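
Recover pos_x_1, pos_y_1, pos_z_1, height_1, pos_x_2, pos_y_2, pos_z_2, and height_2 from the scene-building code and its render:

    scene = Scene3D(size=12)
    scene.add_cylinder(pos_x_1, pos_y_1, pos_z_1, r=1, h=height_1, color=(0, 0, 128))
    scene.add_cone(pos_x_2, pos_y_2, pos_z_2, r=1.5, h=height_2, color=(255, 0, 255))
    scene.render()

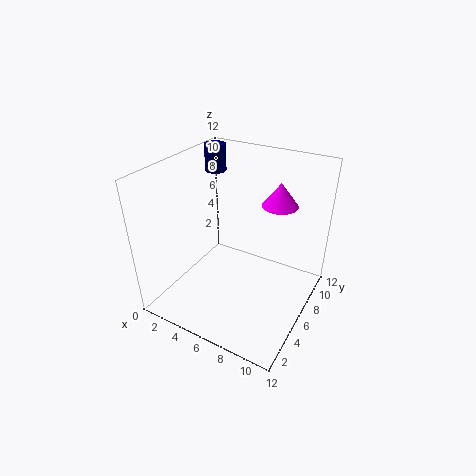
pos_x_1 = 1
pos_y_1 = 10.5
pos_z_1 = 9.5
height_1 = 2.5
pos_x_2 = 8.5
pos_y_2 = 8.5
pos_z_2 = 8.5
height_2 = 2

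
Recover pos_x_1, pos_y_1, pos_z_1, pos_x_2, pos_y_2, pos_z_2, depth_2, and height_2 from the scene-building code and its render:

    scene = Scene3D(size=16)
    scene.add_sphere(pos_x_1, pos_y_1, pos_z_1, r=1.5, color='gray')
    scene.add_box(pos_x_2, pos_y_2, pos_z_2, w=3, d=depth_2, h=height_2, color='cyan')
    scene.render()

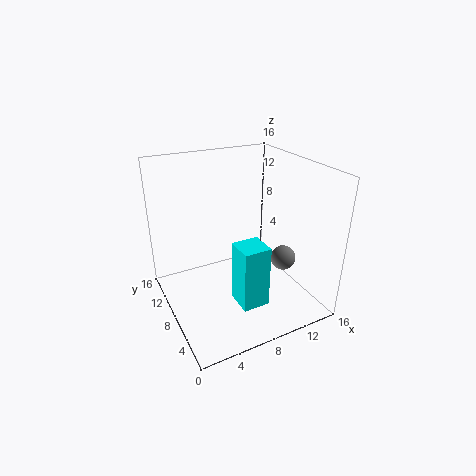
pos_x_1 = 14
pos_y_1 = 7.5
pos_z_1 = 4
pos_x_2 = 6.5
pos_y_2 = 3.5
pos_z_2 = 1.5
depth_2 = 3
height_2 = 7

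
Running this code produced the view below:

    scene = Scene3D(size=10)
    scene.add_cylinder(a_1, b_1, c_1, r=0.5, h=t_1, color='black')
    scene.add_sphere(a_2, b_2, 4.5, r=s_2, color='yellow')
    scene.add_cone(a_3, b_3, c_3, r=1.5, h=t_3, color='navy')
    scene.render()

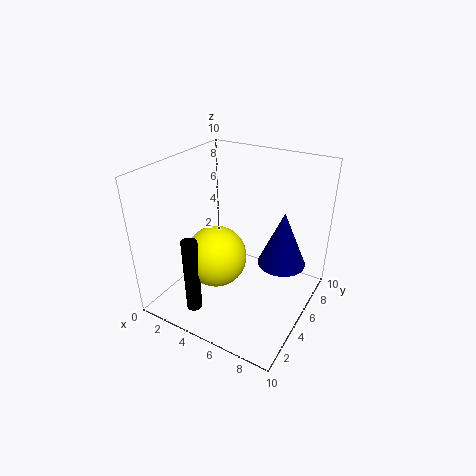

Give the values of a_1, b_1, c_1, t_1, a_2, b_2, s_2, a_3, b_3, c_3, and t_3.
a_1 = 4; b_1 = 1; c_1 = 1.5; t_1 = 5; a_2 = 4.5; b_2 = 3; s_2 = 2; a_3 = 8.5; b_3 = 4.5; c_3 = 4.5; t_3 = 3.5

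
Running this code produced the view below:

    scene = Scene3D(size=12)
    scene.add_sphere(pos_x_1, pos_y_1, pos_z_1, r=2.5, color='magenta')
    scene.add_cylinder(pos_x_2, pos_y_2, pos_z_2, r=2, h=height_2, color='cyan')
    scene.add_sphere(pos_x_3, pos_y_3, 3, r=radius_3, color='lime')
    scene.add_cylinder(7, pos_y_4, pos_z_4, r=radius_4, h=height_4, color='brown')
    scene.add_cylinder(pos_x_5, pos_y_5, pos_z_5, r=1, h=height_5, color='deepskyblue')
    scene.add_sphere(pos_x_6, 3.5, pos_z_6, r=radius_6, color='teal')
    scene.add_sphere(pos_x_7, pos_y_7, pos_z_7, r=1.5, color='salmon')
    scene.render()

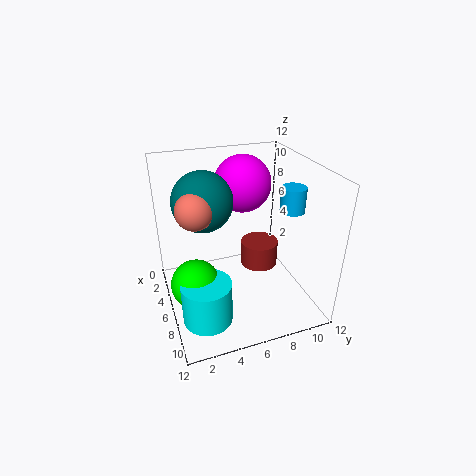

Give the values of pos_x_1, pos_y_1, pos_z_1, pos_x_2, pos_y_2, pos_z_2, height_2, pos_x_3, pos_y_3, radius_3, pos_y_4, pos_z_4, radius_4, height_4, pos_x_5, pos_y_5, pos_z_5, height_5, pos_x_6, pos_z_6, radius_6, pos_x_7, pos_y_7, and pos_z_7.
pos_x_1 = 3
pos_y_1 = 7.5
pos_z_1 = 9.5
pos_x_2 = 8.5
pos_y_2 = 2.5
pos_z_2 = 0.5
height_2 = 3.5
pos_x_3 = 7
pos_y_3 = 2
radius_3 = 2
pos_y_4 = 7.5
pos_z_4 = 4
radius_4 = 1.5
height_4 = 2
pos_x_5 = 7.5
pos_y_5 = 10
pos_z_5 = 8.5
height_5 = 2
pos_x_6 = 4.5
pos_z_6 = 9
radius_6 = 2.5
pos_x_7 = 6
pos_y_7 = 2.5
pos_z_7 = 9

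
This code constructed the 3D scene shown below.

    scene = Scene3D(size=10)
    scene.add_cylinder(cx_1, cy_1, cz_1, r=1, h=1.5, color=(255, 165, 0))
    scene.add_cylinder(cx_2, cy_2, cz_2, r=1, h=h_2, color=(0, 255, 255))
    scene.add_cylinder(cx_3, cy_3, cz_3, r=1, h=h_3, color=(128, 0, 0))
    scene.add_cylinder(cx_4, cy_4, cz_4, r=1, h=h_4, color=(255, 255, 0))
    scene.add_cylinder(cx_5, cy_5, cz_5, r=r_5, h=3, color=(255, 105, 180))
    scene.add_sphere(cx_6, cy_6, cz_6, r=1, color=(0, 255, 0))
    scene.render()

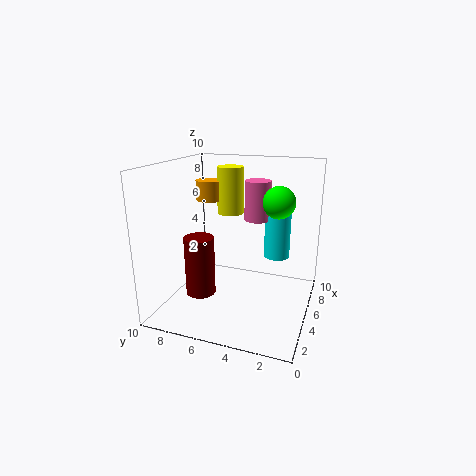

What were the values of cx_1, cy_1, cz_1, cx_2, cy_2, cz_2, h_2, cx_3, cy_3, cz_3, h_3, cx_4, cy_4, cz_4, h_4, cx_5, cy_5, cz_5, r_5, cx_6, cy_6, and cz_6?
cx_1 = 7
cy_1 = 8
cz_1 = 7
cx_2 = 8.5
cy_2 = 3
cz_2 = 2.5
h_2 = 4
cx_3 = 3
cy_3 = 7
cz_3 = 1.5
h_3 = 4
cx_4 = 7.5
cy_4 = 6.5
cz_4 = 6
h_4 = 3.5
cx_5 = 8
cy_5 = 4.5
cz_5 = 5.5
r_5 = 1
cx_6 = 4
cy_6 = 2
cz_6 = 8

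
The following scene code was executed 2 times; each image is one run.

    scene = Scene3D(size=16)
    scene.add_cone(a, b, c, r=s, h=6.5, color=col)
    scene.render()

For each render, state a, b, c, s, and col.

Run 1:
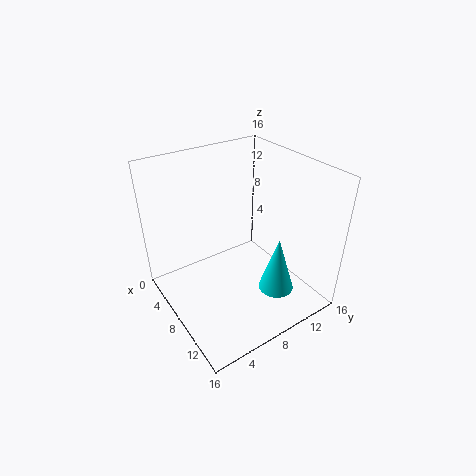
a = 11.5; b = 11; c = 2; s = 2; col = 'cyan'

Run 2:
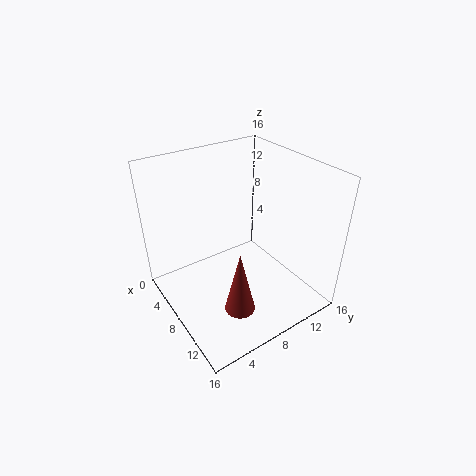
a = 13.5; b = 4.5; c = 4; s = 1.5; col = 'brown'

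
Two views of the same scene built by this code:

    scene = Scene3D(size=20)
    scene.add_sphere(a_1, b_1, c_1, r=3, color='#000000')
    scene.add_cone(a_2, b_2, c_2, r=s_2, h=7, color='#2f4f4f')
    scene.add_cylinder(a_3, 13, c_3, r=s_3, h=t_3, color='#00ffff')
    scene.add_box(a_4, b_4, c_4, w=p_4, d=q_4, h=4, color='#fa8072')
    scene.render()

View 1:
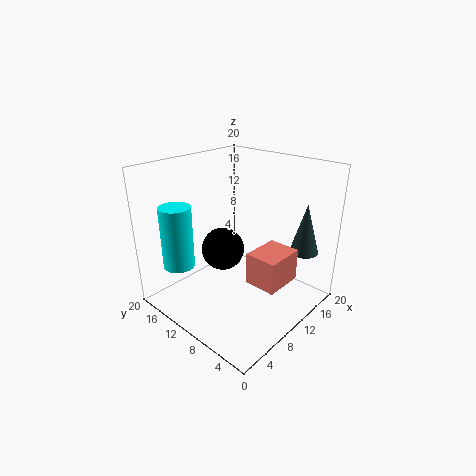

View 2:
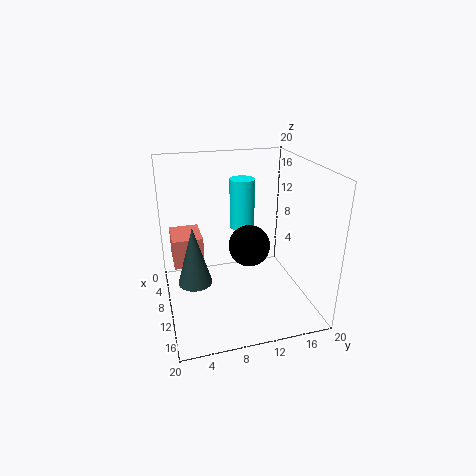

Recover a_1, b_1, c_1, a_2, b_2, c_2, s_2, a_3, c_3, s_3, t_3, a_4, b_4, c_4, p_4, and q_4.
a_1 = 9, b_1 = 12, c_1 = 8, a_2 = 16, b_2 = 3, c_2 = 8, s_2 = 2, a_3 = 2, c_3 = 8, s_3 = 2, t_3 = 8, a_4 = 6, b_4 = 1, c_4 = 7, p_4 = 5, q_4 = 4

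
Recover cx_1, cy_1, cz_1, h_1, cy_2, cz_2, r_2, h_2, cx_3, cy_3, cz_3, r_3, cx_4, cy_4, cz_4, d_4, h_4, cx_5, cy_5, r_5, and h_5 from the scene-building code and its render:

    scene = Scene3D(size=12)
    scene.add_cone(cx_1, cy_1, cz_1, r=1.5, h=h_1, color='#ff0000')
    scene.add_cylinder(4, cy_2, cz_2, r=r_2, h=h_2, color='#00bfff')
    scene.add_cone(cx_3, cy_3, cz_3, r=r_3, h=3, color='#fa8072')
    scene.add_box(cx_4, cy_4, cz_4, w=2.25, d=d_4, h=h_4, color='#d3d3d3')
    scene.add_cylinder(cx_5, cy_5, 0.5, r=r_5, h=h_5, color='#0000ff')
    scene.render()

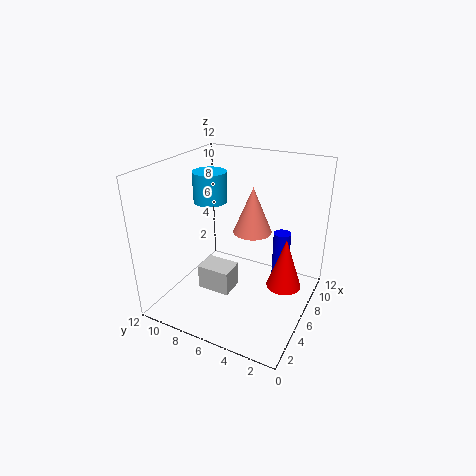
cx_1 = 7.5, cy_1 = 2.25, cz_1 = 1.5, h_1 = 4.5, cy_2 = 7.25, cz_2 = 9.75, r_2 = 1.25, h_2 = 2.25, cx_3 = 2.25, cy_3 = 3, cz_3 = 9, r_3 = 1.25, cx_4 = 5.25, cy_4 = 6.75, cz_4 = 0.25, d_4 = 3, h_4 = 2.25, cx_5 = 8.5, cy_5 = 3, r_5 = 0.75, h_5 = 5.5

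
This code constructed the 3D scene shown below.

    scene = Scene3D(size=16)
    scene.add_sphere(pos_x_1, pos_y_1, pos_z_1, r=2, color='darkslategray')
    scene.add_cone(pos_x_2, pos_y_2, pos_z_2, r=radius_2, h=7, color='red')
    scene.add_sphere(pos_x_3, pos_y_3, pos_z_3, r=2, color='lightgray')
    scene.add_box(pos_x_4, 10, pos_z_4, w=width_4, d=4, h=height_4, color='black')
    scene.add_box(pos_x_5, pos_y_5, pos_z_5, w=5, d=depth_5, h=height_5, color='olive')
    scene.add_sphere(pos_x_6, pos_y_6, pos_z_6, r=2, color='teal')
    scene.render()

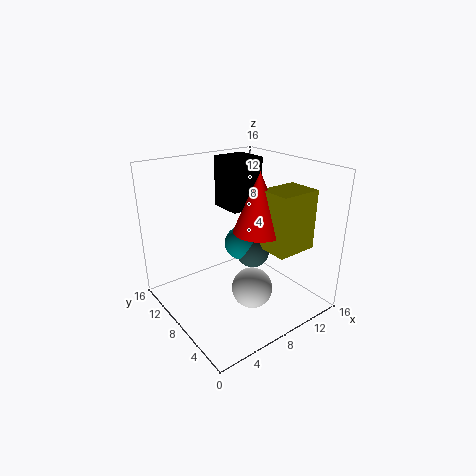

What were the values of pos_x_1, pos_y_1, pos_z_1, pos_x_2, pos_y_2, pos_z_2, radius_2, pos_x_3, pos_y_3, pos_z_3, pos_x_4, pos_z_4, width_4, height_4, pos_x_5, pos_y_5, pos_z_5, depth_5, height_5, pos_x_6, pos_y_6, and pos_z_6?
pos_x_1 = 11, pos_y_1 = 9, pos_z_1 = 5, pos_x_2 = 11, pos_y_2 = 8, pos_z_2 = 8, radius_2 = 3, pos_x_3 = 6, pos_y_3 = 3, pos_z_3 = 5, pos_x_4 = 9, pos_z_4 = 10, width_4 = 4, height_4 = 6, pos_x_5 = 11, pos_y_5 = 4, pos_z_5 = 6, depth_5 = 4, height_5 = 7, pos_x_6 = 10, pos_y_6 = 10, pos_z_6 = 6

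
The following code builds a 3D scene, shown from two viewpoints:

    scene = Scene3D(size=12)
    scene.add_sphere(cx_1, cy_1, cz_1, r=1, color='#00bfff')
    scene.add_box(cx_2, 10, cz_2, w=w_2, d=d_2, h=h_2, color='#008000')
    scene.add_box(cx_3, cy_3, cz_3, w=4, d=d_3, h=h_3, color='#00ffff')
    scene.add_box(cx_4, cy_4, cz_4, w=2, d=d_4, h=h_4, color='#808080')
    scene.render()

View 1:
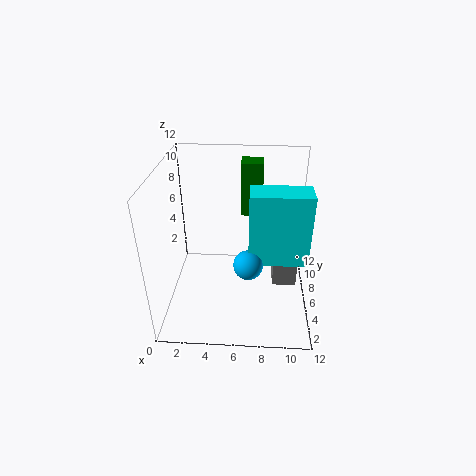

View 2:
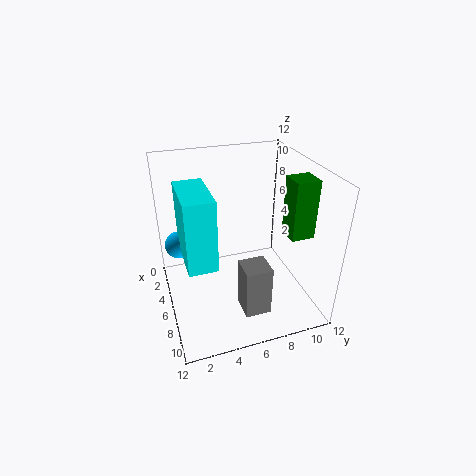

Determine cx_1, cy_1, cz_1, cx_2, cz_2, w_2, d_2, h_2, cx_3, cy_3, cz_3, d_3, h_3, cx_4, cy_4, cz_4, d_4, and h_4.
cx_1 = 7; cy_1 = 1; cz_1 = 7; cx_2 = 6; cz_2 = 6; w_2 = 2; d_2 = 2; h_2 = 5; cx_3 = 7; cy_3 = 1; cz_3 = 7; d_3 = 2; h_3 = 5; cx_4 = 9; cy_4 = 5; cz_4 = 2; d_4 = 2; h_4 = 4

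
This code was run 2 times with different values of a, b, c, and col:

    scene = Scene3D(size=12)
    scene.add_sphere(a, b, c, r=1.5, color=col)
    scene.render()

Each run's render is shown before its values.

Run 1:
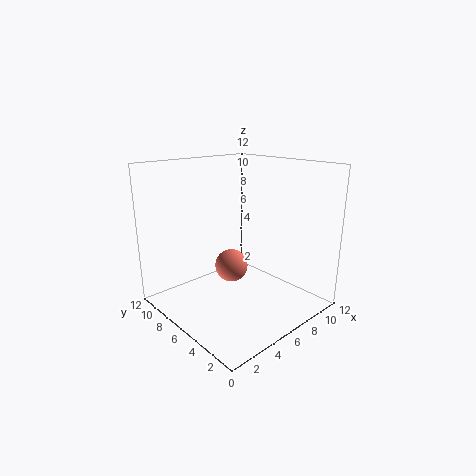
a = 7
b = 8
c = 2.5
col = 'salmon'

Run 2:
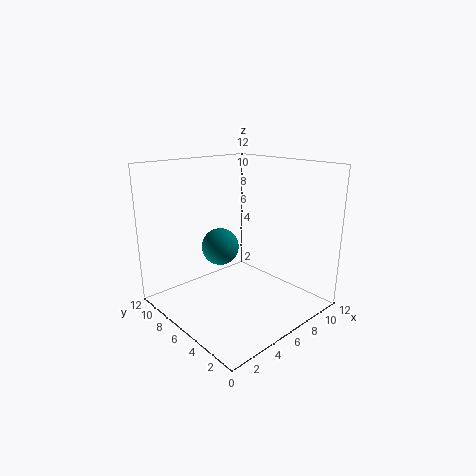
a = 4.5
b = 6.5
c = 5.5
col = 'teal'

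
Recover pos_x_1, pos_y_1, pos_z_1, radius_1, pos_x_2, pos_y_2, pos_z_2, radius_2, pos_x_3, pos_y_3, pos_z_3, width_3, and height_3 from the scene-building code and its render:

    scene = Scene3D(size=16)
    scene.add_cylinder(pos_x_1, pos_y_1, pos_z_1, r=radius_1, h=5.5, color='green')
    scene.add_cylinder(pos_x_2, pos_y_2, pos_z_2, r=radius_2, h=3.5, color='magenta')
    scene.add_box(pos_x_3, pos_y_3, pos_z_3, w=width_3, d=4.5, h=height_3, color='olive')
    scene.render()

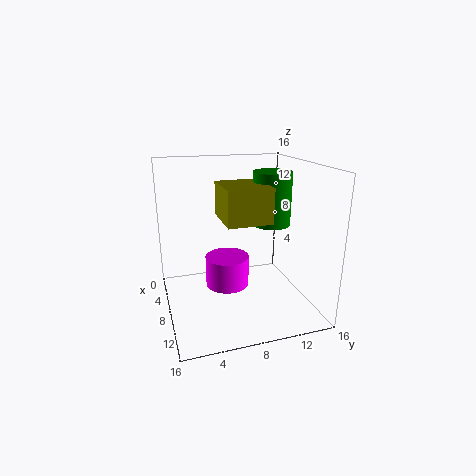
pos_x_1 = 10; pos_y_1 = 11; pos_z_1 = 10; radius_1 = 2; pos_x_2 = 7; pos_y_2 = 7; pos_z_2 = 2; radius_2 = 2.5; pos_x_3 = 8; pos_y_3 = 5.5; pos_z_3 = 11; width_3 = 5; height_3 = 3.5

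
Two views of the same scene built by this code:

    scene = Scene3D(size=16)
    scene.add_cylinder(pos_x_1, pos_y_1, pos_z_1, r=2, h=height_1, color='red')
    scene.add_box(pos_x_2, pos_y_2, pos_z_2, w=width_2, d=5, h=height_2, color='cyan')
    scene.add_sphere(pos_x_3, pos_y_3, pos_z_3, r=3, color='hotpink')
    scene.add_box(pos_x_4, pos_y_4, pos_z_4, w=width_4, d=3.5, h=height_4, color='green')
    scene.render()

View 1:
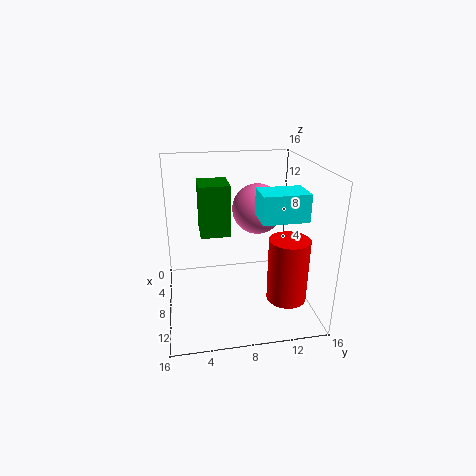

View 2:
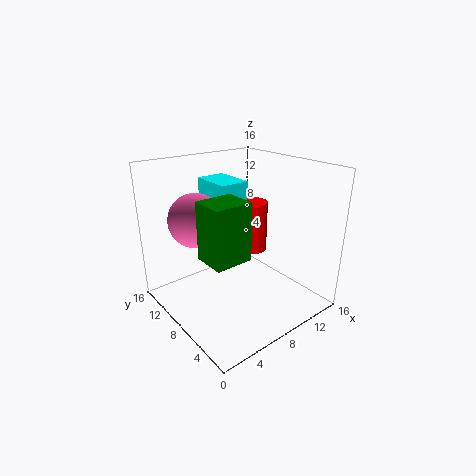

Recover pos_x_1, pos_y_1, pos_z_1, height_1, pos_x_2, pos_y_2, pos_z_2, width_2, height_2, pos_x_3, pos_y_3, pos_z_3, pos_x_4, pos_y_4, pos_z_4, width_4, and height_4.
pos_x_1 = 13.5; pos_y_1 = 12; pos_z_1 = 3.5; height_1 = 6.5; pos_x_2 = 7.5; pos_y_2 = 10; pos_z_2 = 10.5; width_2 = 3.5; height_2 = 3; pos_x_3 = 4.5; pos_y_3 = 11; pos_z_3 = 10; pos_x_4 = 2.5; pos_y_4 = 4; pos_z_4 = 7.5; width_4 = 4; height_4 = 6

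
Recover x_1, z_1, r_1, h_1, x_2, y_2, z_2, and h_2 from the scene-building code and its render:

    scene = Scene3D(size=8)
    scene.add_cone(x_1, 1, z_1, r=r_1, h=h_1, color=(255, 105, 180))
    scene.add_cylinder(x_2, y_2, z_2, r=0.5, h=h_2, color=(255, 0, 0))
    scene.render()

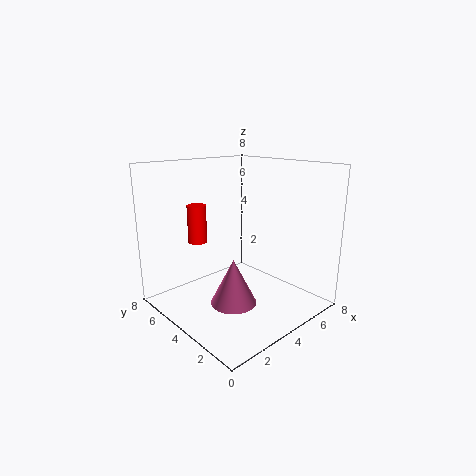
x_1 = 1
z_1 = 2.5
r_1 = 1
h_1 = 2
x_2 = 2
y_2 = 5
z_2 = 4
h_2 = 2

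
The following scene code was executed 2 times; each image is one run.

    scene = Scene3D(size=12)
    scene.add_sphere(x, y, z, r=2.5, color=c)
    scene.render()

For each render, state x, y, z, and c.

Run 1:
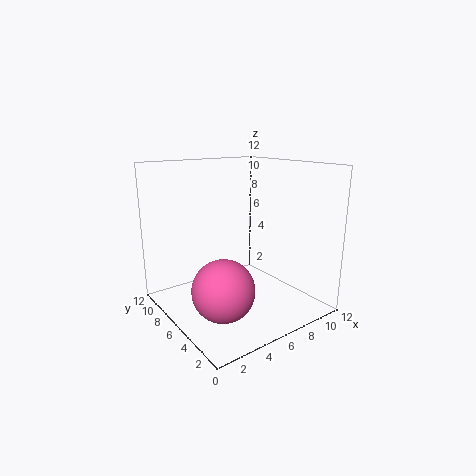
x = 3.5, y = 4.5, z = 2.5, c = 'hotpink'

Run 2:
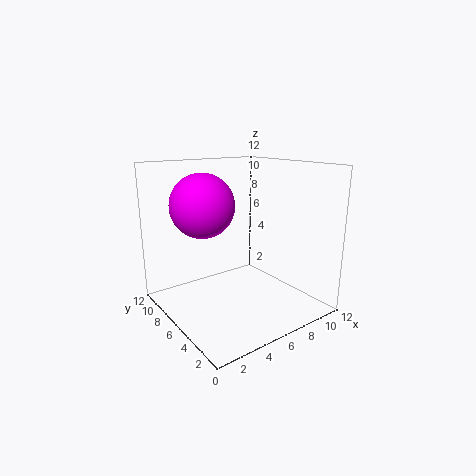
x = 3, y = 6.5, z = 9, c = 'magenta'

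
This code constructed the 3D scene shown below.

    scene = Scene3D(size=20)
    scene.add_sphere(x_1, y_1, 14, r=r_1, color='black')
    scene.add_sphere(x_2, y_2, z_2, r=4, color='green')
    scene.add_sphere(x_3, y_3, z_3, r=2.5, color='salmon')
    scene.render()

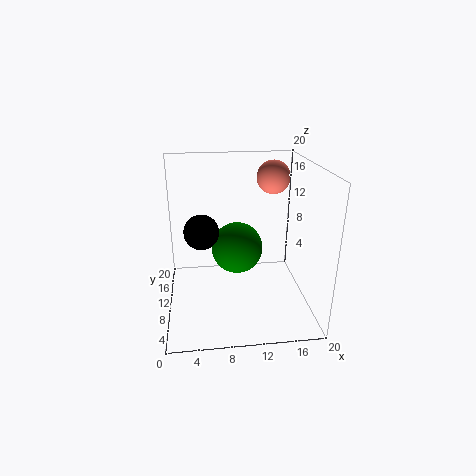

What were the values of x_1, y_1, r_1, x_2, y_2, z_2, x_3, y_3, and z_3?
x_1 = 5; y_1 = 3.5; r_1 = 2; x_2 = 10.5; y_2 = 15; z_2 = 6; x_3 = 16; y_3 = 15.5; z_3 = 17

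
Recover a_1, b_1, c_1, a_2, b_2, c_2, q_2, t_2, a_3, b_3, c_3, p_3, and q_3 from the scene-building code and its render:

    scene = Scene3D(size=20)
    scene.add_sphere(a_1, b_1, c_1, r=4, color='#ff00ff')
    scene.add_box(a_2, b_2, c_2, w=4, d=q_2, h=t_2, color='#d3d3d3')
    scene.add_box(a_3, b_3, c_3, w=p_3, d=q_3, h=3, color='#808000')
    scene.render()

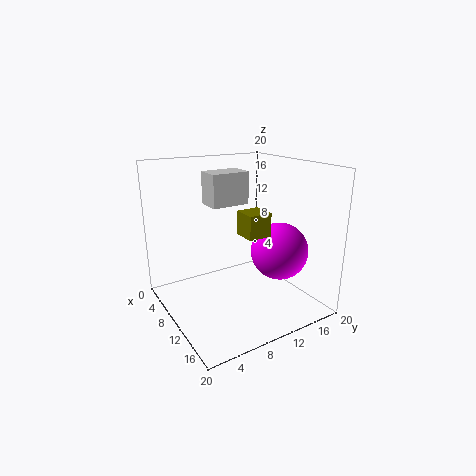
a_1 = 13, b_1 = 15, c_1 = 8, a_2 = 1, b_2 = 9, c_2 = 13, q_2 = 6, t_2 = 5, a_3 = 13, b_3 = 8, c_3 = 12, p_3 = 3, q_3 = 3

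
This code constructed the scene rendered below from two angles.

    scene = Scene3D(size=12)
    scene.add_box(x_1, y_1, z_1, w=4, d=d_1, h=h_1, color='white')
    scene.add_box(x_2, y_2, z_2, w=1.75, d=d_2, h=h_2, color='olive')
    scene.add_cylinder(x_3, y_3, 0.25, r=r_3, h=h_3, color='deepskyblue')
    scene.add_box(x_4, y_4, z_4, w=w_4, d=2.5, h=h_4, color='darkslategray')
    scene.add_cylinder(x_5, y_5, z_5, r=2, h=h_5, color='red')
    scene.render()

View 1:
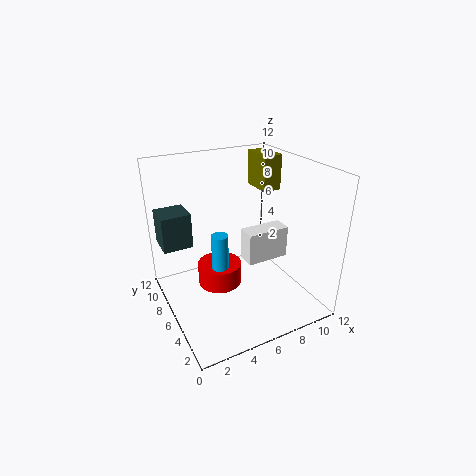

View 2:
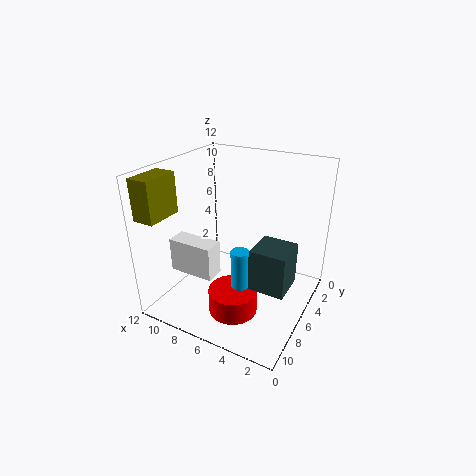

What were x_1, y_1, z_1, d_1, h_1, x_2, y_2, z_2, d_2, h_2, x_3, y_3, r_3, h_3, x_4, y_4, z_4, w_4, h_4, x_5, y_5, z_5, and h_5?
x_1 = 7.5; y_1 = 6.5; z_1 = 2.5; d_1 = 1.75; h_1 = 3; x_2 = 10; y_2 = 8.5; z_2 = 8.5; d_2 = 3; h_2 = 3.25; x_3 = 5; y_3 = 7.5; r_3 = 0.75; h_3 = 5.5; x_4 = 0.25; y_4 = 8; z_4 = 5; w_4 = 2.5; h_4 = 3; x_5 = 5.25; y_5 = 8.25; z_5 = 0.5; h_5 = 2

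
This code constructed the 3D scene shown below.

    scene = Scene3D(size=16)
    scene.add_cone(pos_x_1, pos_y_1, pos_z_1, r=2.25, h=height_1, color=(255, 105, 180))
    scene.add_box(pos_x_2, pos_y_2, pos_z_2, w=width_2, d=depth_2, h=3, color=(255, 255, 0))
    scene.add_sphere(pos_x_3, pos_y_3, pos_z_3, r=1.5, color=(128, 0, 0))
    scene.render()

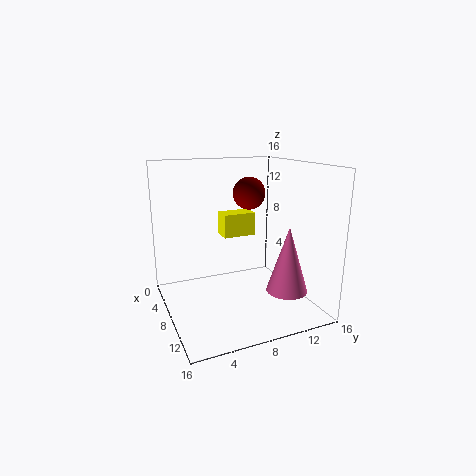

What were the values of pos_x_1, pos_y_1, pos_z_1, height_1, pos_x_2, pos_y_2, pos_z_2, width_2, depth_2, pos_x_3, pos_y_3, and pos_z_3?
pos_x_1 = 11.75
pos_y_1 = 12.25
pos_z_1 = 2.5
height_1 = 7.25
pos_x_2 = 0.25
pos_y_2 = 8.5
pos_z_2 = 6.25
width_2 = 2.5
depth_2 = 4.25
pos_x_3 = 12.25
pos_y_3 = 7.25
pos_z_3 = 13.75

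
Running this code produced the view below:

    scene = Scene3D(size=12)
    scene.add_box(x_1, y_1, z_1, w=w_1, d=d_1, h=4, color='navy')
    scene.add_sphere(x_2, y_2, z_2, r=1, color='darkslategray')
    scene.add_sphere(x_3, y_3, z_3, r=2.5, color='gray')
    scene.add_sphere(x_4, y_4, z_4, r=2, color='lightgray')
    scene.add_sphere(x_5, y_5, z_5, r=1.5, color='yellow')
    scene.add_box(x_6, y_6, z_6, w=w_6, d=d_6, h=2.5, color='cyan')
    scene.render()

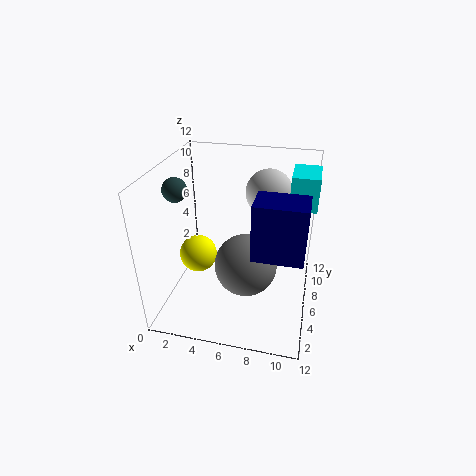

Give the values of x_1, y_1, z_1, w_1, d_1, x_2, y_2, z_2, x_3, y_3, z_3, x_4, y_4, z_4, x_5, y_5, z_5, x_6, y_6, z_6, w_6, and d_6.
x_1 = 8; y_1 = 1; z_1 = 7.5; w_1 = 3.5; d_1 = 2.5; x_2 = 1; y_2 = 5.5; z_2 = 10; x_3 = 7; y_3 = 4.5; z_3 = 4.5; x_4 = 8; y_4 = 9; z_4 = 9; x_5 = 3; y_5 = 4.5; z_5 = 5; x_6 = 10; y_6 = 5; z_6 = 9.5; w_6 = 2; d_6 = 3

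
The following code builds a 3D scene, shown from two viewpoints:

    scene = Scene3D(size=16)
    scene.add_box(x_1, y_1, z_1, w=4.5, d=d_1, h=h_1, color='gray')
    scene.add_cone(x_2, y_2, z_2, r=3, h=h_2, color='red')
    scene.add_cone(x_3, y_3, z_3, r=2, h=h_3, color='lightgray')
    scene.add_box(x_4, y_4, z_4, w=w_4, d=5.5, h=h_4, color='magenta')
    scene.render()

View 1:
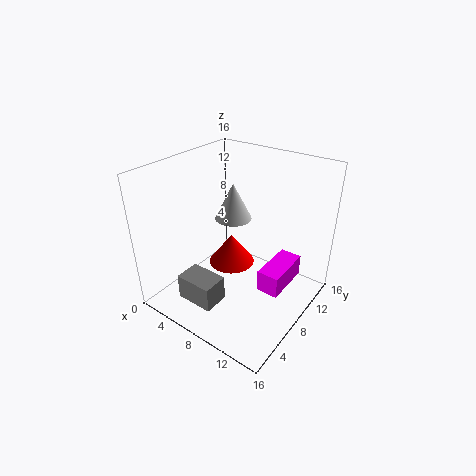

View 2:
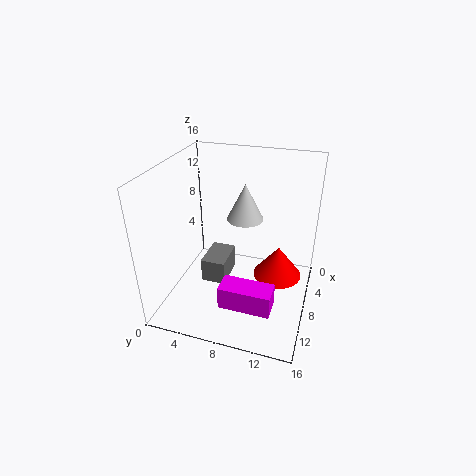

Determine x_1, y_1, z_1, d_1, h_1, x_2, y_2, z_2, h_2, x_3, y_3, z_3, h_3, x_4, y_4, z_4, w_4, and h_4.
x_1 = 3
y_1 = 3
z_1 = 0.5
d_1 = 3
h_1 = 3
x_2 = 4
y_2 = 12
z_2 = 1
h_2 = 4
x_3 = 7
y_3 = 8.5
z_3 = 10
h_3 = 4
x_4 = 11
y_4 = 7.5
z_4 = 2.5
w_4 = 2.5
h_4 = 2.5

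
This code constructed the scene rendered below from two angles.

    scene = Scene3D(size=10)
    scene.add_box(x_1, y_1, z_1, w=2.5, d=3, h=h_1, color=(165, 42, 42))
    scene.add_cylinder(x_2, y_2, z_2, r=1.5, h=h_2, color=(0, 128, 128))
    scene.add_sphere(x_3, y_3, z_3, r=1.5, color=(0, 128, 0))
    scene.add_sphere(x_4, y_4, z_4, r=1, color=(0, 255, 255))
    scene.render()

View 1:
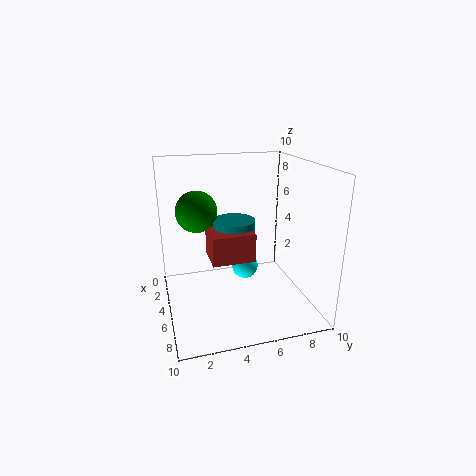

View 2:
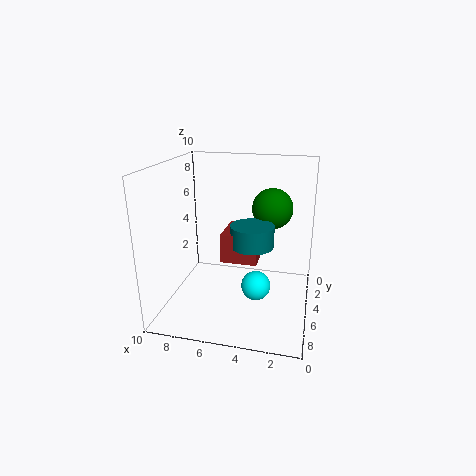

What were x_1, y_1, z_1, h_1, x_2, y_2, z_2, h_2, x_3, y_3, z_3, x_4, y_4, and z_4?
x_1 = 3.5; y_1 = 3; z_1 = 3.5; h_1 = 2; x_2 = 4; y_2 = 5; z_2 = 4.5; h_2 = 1.5; x_3 = 3; y_3 = 2.5; z_3 = 6.5; x_4 = 3.5; y_4 = 6; z_4 = 2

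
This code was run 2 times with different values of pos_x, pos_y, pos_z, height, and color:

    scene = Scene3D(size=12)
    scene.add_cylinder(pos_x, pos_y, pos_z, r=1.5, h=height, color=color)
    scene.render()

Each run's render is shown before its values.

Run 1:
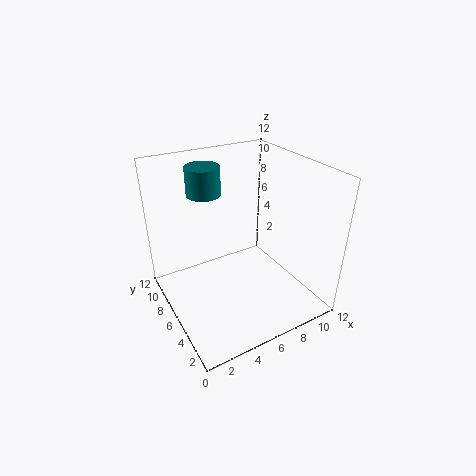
pos_x = 4.75
pos_y = 9.75
pos_z = 8.75
height = 2.5
color = 'teal'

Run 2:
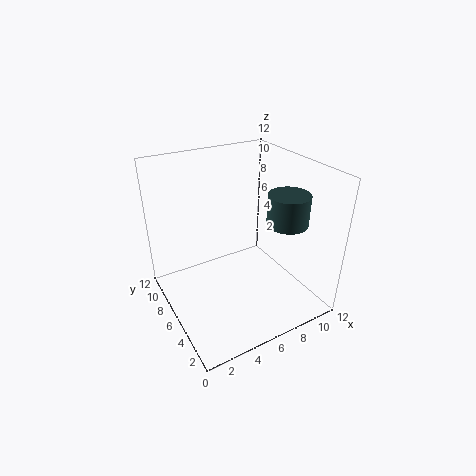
pos_x = 7.75
pos_y = 2
pos_z = 8.75
height = 2.25
color = 'darkslategray'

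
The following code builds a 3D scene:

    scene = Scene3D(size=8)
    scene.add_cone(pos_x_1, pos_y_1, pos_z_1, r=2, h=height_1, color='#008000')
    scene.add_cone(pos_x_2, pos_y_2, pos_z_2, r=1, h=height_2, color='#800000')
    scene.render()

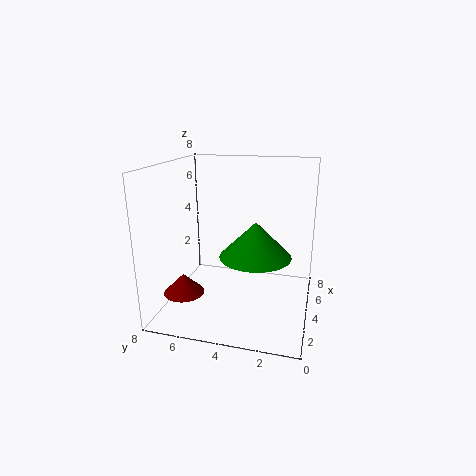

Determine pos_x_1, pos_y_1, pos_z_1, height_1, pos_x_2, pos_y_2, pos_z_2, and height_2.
pos_x_1 = 4
pos_y_1 = 3
pos_z_1 = 3
height_1 = 2
pos_x_2 = 1
pos_y_2 = 6
pos_z_2 = 2
height_2 = 1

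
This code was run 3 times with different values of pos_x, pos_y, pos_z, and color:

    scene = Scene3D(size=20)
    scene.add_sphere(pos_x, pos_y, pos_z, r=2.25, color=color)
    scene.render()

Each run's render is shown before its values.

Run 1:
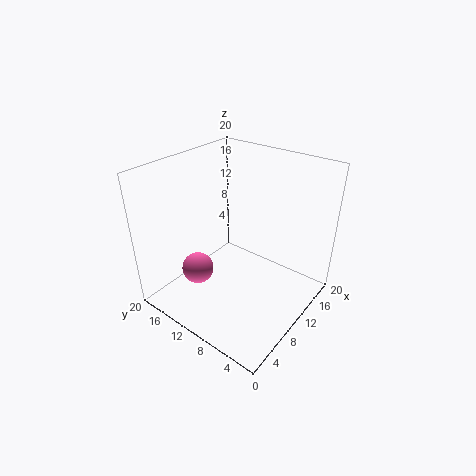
pos_x = 6.25; pos_y = 14.5; pos_z = 5; color = 'hotpink'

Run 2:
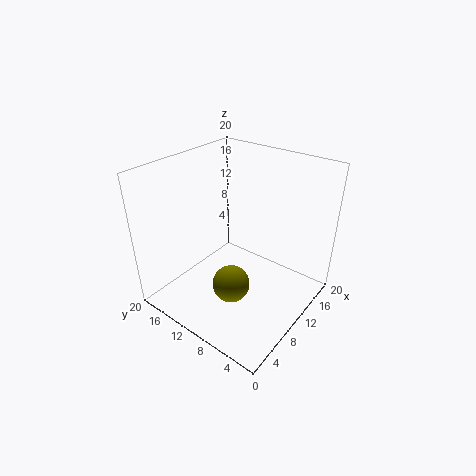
pos_x = 3.75; pos_y = 6.25; pos_z = 8; color = 'olive'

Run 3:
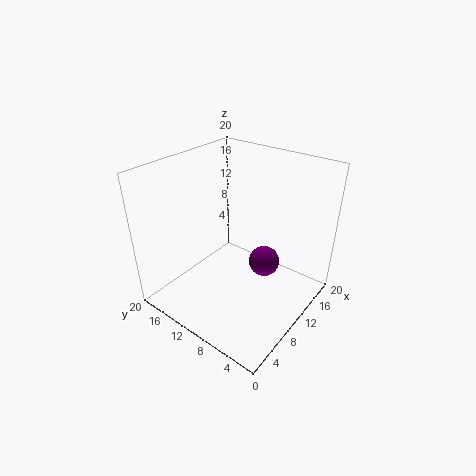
pos_x = 13.5; pos_y = 7.75; pos_z = 5; color = 'purple'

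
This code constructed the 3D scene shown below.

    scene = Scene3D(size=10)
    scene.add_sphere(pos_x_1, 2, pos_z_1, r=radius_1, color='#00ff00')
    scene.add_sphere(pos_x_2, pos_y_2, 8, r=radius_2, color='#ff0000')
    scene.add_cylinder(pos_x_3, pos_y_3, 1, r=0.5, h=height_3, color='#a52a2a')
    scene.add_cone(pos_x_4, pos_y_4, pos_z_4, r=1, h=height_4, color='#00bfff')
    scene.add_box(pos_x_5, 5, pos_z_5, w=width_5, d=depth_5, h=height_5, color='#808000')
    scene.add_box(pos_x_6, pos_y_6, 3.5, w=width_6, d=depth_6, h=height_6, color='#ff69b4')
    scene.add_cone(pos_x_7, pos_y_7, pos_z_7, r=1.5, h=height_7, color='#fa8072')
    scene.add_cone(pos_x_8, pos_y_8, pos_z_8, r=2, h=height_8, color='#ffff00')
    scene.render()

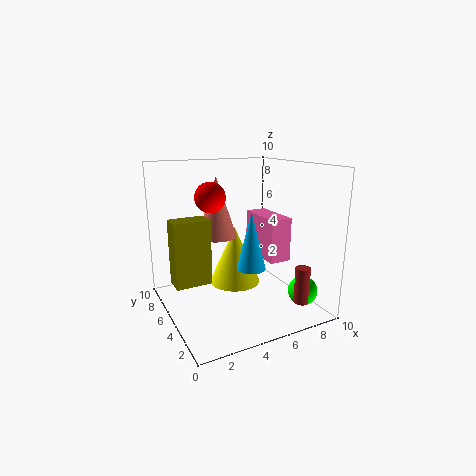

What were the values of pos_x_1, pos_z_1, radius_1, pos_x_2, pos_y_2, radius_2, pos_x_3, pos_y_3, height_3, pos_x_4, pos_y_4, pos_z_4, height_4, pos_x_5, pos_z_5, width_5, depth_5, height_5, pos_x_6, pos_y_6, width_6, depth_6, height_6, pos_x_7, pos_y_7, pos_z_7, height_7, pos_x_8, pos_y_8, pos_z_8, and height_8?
pos_x_1 = 8.5, pos_z_1 = 1.5, radius_1 = 1, pos_x_2 = 3, pos_y_2 = 5, radius_2 = 1, pos_x_3 = 8, pos_y_3 = 1.5, height_3 = 2.5, pos_x_4 = 5.5, pos_y_4 = 4, pos_z_4 = 3, height_4 = 4, pos_x_5 = 0.5, pos_z_5 = 2, width_5 = 2.5, depth_5 = 1.5, height_5 = 4.5, pos_x_6 = 6.5, pos_y_6 = 3, width_6 = 1.5, depth_6 = 3.5, height_6 = 3, pos_x_7 = 4.5, pos_y_7 = 7.5, pos_z_7 = 4.5, height_7 = 4.5, pos_x_8 = 6, pos_y_8 = 7.5, pos_z_8 = 0.5, height_8 = 4.5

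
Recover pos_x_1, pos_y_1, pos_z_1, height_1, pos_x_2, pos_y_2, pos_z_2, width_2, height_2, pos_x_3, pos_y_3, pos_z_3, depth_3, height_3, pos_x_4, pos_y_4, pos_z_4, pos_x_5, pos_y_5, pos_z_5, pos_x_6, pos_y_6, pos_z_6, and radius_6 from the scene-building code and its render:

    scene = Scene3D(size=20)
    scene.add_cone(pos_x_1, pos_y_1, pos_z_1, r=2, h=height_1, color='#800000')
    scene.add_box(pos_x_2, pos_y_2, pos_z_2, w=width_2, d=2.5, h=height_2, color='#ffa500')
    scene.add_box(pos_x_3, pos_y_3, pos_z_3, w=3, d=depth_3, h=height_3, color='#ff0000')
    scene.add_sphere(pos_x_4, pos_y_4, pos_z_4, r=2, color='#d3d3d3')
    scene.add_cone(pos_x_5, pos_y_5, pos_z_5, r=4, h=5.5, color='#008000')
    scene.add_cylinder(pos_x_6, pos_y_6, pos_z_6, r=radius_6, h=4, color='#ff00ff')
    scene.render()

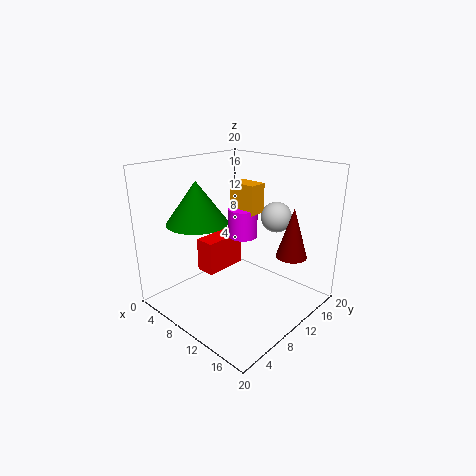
pos_x_1 = 17.5, pos_y_1 = 12, pos_z_1 = 9, height_1 = 6.5, pos_x_2 = 8, pos_y_2 = 10.5, pos_z_2 = 13.5, width_2 = 4, height_2 = 4, pos_x_3 = 3.5, pos_y_3 = 8, pos_z_3 = 3.5, depth_3 = 6.5, height_3 = 5, pos_x_4 = 14.5, pos_y_4 = 12.5, pos_z_4 = 13.5, pos_x_5 = 7.5, pos_y_5 = 5, pos_z_5 = 13, pos_x_6 = 10, pos_y_6 = 11, pos_z_6 = 10, radius_6 = 2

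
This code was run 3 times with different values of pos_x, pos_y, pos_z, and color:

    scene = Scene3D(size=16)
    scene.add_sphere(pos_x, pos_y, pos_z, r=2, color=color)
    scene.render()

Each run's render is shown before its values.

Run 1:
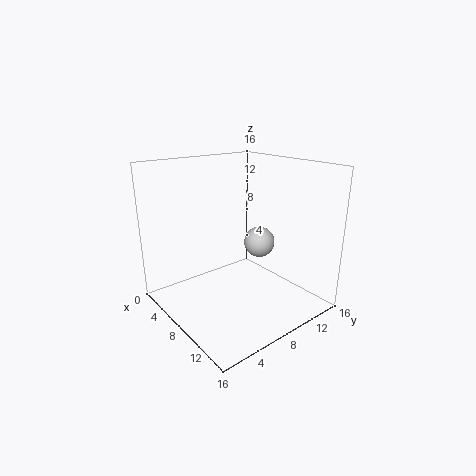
pos_x = 5; pos_y = 14; pos_z = 5; color = 'lightgray'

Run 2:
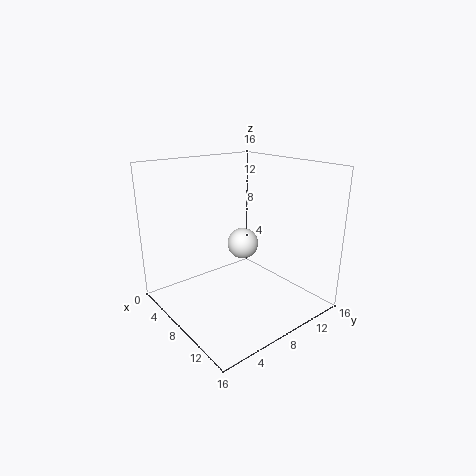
pos_x = 4; pos_y = 12; pos_z = 5; color = 'white'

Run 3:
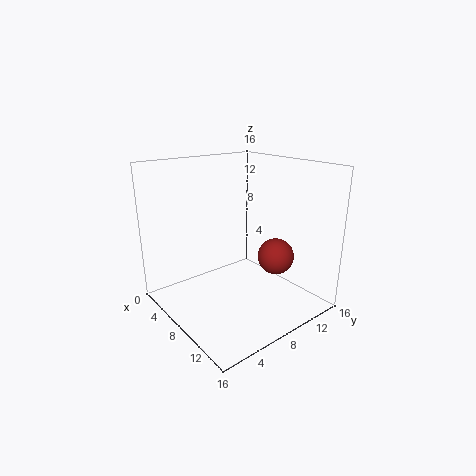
pos_x = 11; pos_y = 11; pos_z = 6; color = 'brown'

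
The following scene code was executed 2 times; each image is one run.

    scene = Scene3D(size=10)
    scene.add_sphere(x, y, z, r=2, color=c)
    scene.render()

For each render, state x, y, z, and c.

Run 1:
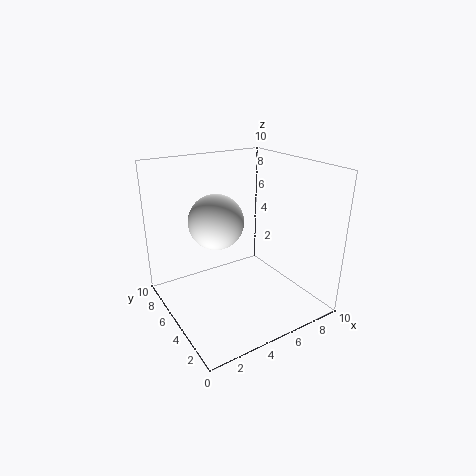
x = 4.25
y = 6.75
z = 5.75
c = 'white'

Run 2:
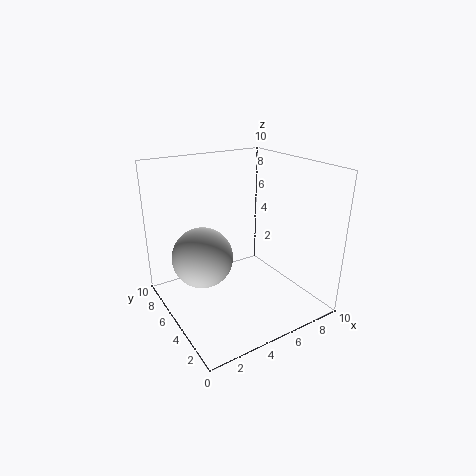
x = 2.25
y = 5
z = 4.25
c = 'lightgray'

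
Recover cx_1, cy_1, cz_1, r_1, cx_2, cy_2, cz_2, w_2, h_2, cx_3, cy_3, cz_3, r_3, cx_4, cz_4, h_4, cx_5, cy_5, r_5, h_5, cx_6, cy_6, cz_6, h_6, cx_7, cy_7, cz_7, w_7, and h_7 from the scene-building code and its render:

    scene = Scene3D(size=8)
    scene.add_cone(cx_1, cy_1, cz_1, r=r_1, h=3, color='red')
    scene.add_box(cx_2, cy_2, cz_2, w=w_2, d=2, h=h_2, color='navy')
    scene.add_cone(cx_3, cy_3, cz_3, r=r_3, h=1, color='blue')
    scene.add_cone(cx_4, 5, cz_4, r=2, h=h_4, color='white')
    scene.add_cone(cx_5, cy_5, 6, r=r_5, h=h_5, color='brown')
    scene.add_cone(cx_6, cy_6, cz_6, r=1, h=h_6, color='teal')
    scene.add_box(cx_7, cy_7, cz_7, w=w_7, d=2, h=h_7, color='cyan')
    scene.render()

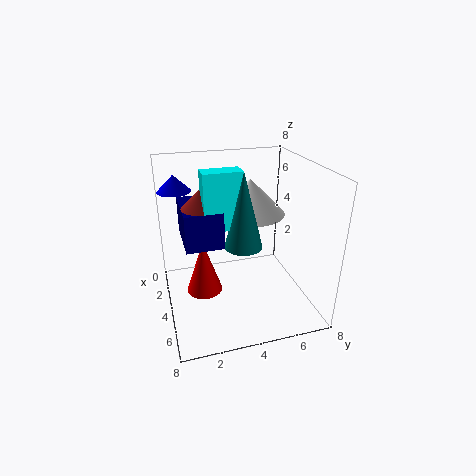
cx_1 = 4
cy_1 = 2
cz_1 = 1
r_1 = 1
cx_2 = 2
cy_2 = 1
cz_2 = 4
w_2 = 3
h_2 = 2
cx_3 = 1
cy_3 = 1
cz_3 = 6
r_3 = 1
cx_4 = 3
cz_4 = 5
h_4 = 2
cx_5 = 4
cy_5 = 2
r_5 = 1
h_5 = 1
cx_6 = 5
cy_6 = 4
cz_6 = 4
h_6 = 4
cx_7 = 4
cy_7 = 2
cz_7 = 5
w_7 = 1
h_7 = 3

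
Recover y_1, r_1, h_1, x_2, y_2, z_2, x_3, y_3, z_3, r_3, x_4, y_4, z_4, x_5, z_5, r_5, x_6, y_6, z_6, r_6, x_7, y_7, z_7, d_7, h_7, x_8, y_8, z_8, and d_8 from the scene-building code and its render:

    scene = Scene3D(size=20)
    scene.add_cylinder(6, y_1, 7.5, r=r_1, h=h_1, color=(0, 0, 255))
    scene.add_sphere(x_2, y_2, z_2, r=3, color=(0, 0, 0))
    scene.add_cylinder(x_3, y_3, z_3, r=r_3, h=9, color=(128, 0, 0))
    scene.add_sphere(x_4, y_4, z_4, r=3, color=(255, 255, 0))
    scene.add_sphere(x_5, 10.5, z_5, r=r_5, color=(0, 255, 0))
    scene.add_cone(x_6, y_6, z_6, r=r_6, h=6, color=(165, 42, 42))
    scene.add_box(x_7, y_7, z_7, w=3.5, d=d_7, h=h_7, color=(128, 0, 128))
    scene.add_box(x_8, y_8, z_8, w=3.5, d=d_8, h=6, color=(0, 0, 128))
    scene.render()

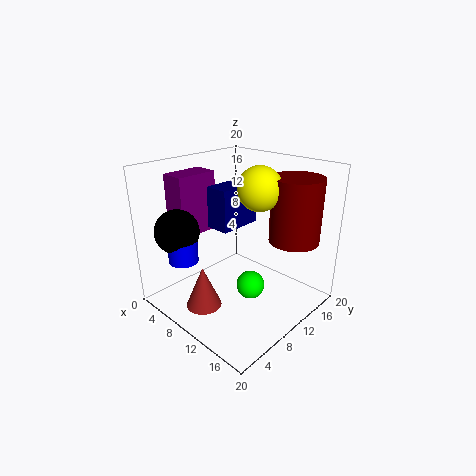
y_1 = 3.5
r_1 = 2
h_1 = 3
x_2 = 5
y_2 = 3.5
z_2 = 11.5
x_3 = 15.5
y_3 = 15.5
z_3 = 9.5
r_3 = 3.5
x_4 = 12
y_4 = 12
z_4 = 17
x_5 = 12
z_5 = 3
r_5 = 2
x_6 = 8
y_6 = 5
z_6 = 0.5
r_6 = 2.5
x_7 = 1.5
y_7 = 4.5
z_7 = 10
d_7 = 6
h_7 = 8.5
x_8 = 5
y_8 = 9
z_8 = 10.5
d_8 = 6.5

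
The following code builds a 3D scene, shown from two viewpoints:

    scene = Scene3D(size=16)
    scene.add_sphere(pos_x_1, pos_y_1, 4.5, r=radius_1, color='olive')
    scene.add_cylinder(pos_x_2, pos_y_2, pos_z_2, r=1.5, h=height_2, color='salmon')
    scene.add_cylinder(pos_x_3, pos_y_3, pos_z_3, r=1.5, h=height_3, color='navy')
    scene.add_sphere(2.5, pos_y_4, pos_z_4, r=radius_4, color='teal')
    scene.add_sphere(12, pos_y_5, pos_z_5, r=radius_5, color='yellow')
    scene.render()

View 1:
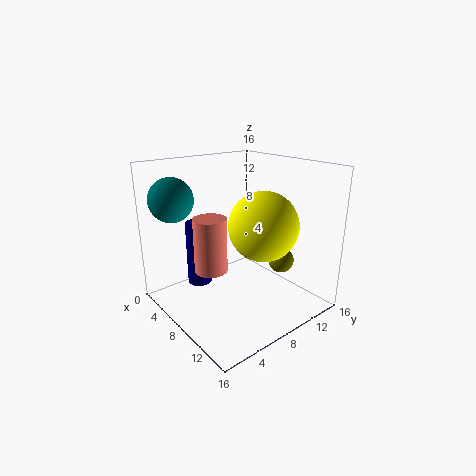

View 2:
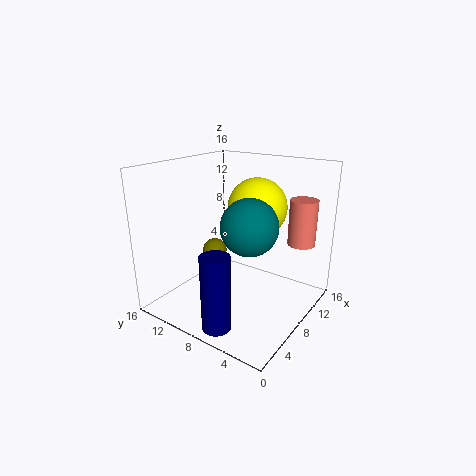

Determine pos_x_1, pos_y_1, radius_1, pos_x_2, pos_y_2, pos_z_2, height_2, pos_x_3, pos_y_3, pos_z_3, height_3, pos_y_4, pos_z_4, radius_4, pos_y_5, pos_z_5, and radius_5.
pos_x_1 = 10, pos_y_1 = 13, radius_1 = 1.5, pos_x_2 = 11.5, pos_y_2 = 2, pos_z_2 = 7.5, height_2 = 5, pos_x_3 = 2, pos_y_3 = 6.5, pos_z_3 = 0.5, height_3 = 8, pos_y_4 = 3, pos_z_4 = 12, radius_4 = 2.5, pos_y_5 = 8, pos_z_5 = 10.5, radius_5 = 3.5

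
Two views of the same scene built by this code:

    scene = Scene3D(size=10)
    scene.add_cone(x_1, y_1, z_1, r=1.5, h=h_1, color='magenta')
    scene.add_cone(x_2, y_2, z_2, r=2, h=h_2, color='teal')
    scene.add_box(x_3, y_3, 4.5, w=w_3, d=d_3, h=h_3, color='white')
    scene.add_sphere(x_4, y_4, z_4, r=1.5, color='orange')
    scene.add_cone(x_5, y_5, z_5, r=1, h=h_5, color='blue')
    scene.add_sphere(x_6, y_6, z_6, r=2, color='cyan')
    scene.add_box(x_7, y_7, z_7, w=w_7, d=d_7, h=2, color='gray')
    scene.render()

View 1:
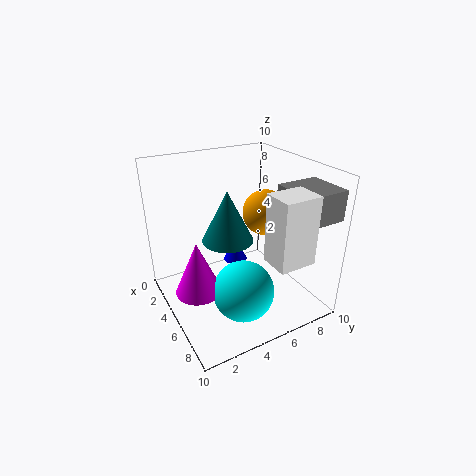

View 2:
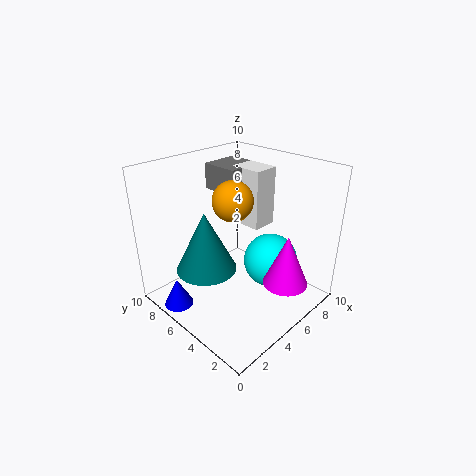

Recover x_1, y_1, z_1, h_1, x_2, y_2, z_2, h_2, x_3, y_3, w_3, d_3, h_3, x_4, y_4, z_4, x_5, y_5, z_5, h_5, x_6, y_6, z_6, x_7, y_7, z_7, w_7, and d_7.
x_1 = 6
y_1 = 1.5
z_1 = 2.5
h_1 = 3.5
x_2 = 2.5
y_2 = 5.5
z_2 = 3.5
h_2 = 4
x_3 = 7.5
y_3 = 5.5
w_3 = 2
d_3 = 2.5
h_3 = 4.5
x_4 = 6
y_4 = 6.5
z_4 = 7
x_5 = 1
y_5 = 7
z_5 = 0.5
h_5 = 2
x_6 = 7.5
y_6 = 4
z_6 = 2.5
x_7 = 6.5
y_7 = 7
z_7 = 7
w_7 = 3
d_7 = 3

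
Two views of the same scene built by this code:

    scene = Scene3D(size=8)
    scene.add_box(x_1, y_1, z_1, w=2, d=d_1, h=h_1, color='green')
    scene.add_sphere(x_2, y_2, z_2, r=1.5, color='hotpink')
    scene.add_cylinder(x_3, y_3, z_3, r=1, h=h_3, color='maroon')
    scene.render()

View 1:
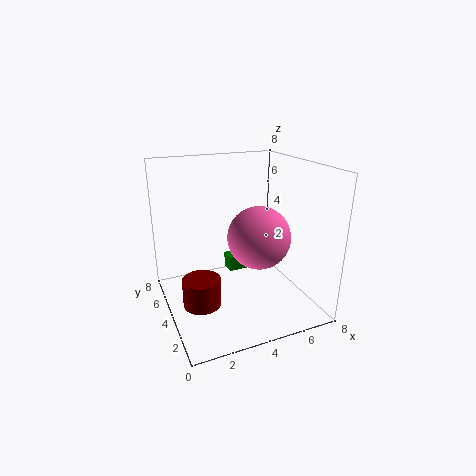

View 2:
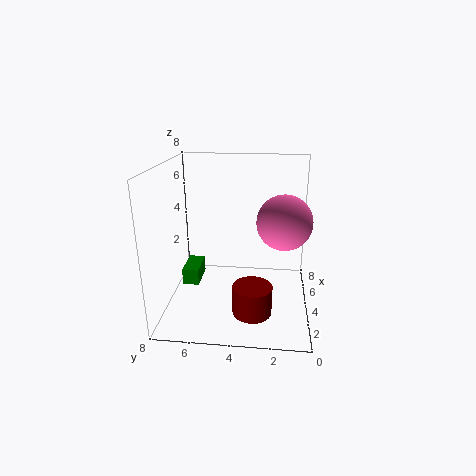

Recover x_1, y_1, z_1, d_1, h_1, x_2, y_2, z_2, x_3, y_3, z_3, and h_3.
x_1 = 4.5, y_1 = 6.5, z_1 = 0.5, d_1 = 1, h_1 = 1, x_2 = 4, y_2 = 1.5, z_2 = 5, x_3 = 1.5, y_3 = 3, z_3 = 1, h_3 = 1.5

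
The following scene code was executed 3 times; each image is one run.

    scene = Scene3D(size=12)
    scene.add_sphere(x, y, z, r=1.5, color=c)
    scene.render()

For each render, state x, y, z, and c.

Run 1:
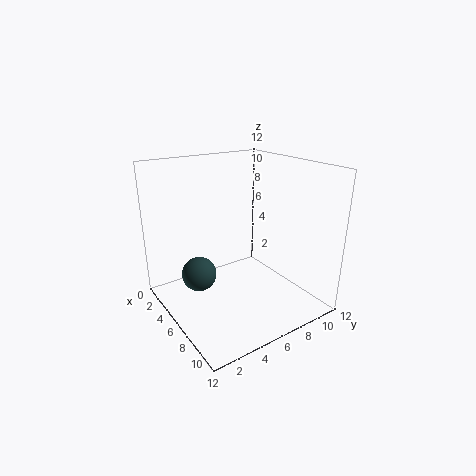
x = 4, y = 3.25, z = 2.5, c = 'darkslategray'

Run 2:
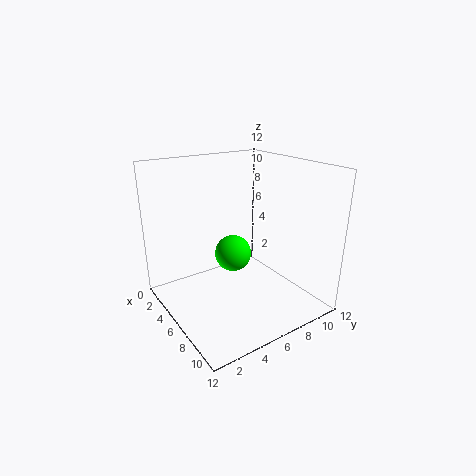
x = 6, y = 5.5, z = 4.75, c = 'lime'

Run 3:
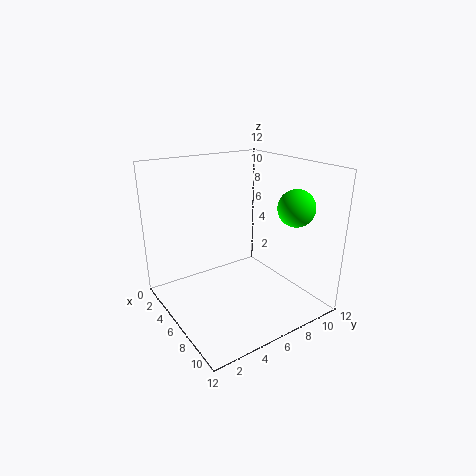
x = 9, y = 9.5, z = 8.75, c = 'lime'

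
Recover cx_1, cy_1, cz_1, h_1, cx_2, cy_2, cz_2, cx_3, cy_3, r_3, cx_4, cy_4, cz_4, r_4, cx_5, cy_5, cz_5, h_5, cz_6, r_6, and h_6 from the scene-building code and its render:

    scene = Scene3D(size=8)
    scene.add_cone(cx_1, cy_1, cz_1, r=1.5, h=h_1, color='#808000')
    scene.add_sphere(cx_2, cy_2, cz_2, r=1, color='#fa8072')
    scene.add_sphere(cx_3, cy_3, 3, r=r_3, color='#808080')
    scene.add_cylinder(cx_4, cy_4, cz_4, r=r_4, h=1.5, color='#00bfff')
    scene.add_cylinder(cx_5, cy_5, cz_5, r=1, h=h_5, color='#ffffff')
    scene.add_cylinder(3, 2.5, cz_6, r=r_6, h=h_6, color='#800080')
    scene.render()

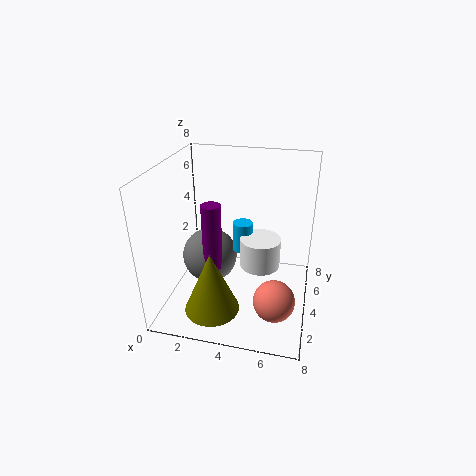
cx_1 = 3
cy_1 = 2
cz_1 = 0.5
h_1 = 3.5
cx_2 = 6.5
cy_2 = 1
cz_2 = 2.5
cx_3 = 2.5
cy_3 = 3.5
r_3 = 1.5
cx_4 = 4.5
cy_4 = 3
cz_4 = 4
r_4 = 0.5
cx_5 = 5.5
cy_5 = 2.5
cz_5 = 3.5
h_5 = 1.5
cz_6 = 3
r_6 = 0.5
h_6 = 3.5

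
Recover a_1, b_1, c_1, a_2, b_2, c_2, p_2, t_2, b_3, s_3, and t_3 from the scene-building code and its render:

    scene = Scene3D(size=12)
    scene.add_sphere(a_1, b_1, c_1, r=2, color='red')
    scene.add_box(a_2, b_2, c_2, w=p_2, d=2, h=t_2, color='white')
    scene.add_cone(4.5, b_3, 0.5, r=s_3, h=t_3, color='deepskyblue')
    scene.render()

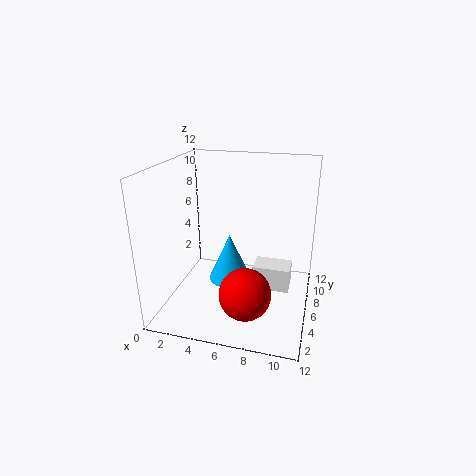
a_1 = 7.5, b_1 = 2.5, c_1 = 3, a_2 = 7.5, b_2 = 5, c_2 = 2, p_2 = 3, t_2 = 2, b_3 = 8.5, s_3 = 2, t_3 = 4.5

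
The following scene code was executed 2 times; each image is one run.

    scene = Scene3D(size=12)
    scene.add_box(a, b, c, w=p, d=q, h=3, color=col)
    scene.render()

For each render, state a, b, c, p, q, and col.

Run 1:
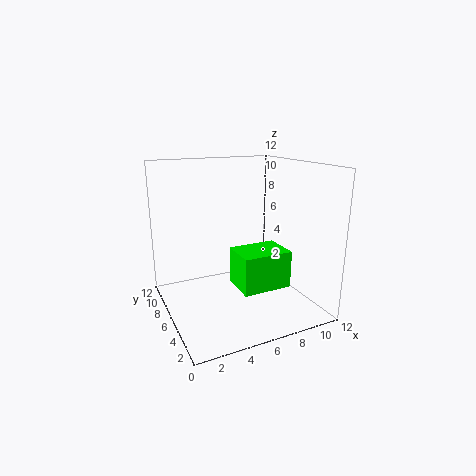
a = 5
b = 2.5
c = 2.5
p = 4
q = 3
col = 'lime'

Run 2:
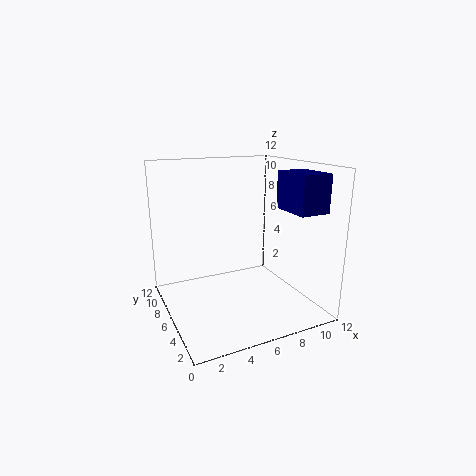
a = 9
b = 1.5
c = 8.5
p = 2.5
q = 3.5
col = 'navy'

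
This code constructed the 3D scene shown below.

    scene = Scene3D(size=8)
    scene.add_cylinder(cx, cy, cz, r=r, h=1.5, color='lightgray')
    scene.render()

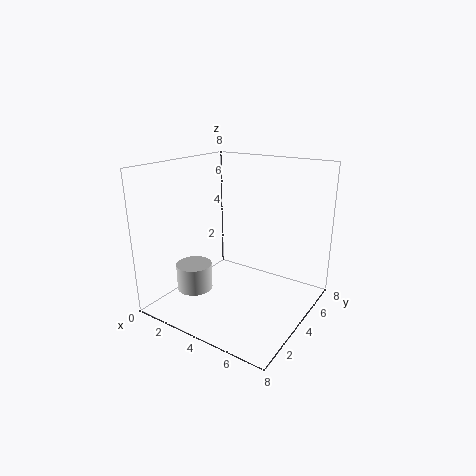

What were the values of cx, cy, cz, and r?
cx = 2, cy = 2.5, cz = 1, r = 1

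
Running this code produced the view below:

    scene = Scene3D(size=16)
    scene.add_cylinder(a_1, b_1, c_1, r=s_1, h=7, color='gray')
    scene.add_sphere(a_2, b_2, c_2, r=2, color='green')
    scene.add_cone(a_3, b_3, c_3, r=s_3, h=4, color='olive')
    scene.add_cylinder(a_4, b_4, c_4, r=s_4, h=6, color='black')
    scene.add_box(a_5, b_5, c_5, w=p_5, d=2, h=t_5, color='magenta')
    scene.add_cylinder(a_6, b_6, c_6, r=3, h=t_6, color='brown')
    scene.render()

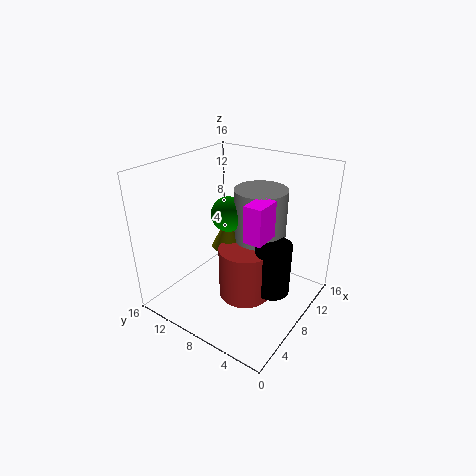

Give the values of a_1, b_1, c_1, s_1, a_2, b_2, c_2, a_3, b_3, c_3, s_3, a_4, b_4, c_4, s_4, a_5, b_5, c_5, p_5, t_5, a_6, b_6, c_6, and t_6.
a_1 = 11; b_1 = 7; c_1 = 6; s_1 = 3; a_2 = 9; b_2 = 10; c_2 = 10; a_3 = 9; b_3 = 10; c_3 = 6; s_3 = 2; a_4 = 9; b_4 = 4; c_4 = 2; s_4 = 2; a_5 = 6; b_5 = 4; c_5 = 9; p_5 = 3; t_5 = 4; a_6 = 8; b_6 = 7; c_6 = 1; t_6 = 6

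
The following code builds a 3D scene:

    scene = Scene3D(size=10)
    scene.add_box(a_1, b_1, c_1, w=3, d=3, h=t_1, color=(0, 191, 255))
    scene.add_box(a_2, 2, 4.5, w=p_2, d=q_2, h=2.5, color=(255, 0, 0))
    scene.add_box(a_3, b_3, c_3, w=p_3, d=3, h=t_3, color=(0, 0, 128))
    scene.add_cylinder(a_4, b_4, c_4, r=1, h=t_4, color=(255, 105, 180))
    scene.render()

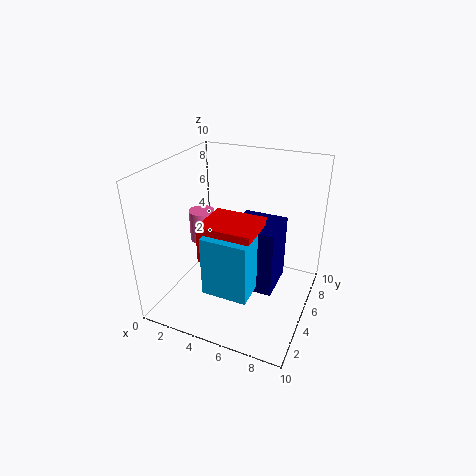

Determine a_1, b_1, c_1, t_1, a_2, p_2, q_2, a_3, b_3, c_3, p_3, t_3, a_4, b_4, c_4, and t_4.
a_1 = 4
b_1 = 1.5
c_1 = 2.5
t_1 = 4
a_2 = 3.5
p_2 = 3.5
q_2 = 3
a_3 = 5
b_3 = 3.5
c_3 = 2
p_3 = 3
t_3 = 4.5
a_4 = 1
b_4 = 7
c_4 = 3
t_4 = 2.5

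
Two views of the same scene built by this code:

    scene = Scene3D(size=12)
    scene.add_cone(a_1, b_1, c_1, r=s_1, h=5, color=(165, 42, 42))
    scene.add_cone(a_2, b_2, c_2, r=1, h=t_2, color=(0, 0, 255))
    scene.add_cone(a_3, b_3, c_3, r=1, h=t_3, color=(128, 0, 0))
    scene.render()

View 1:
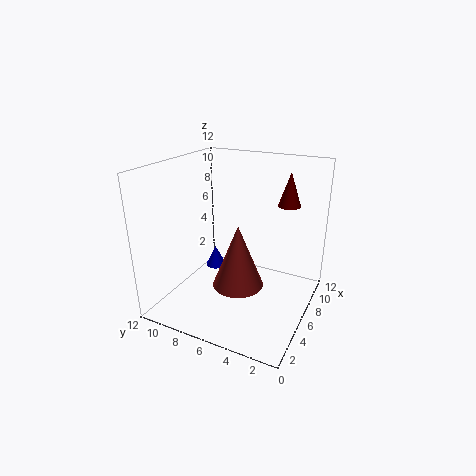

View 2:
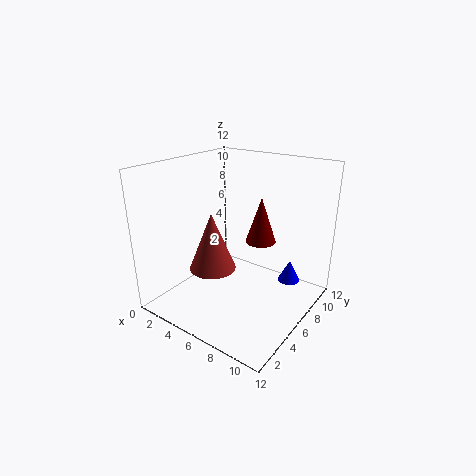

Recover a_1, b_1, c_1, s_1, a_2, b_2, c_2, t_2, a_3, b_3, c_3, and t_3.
a_1 = 4
b_1 = 5
c_1 = 3
s_1 = 2
a_2 = 9
b_2 = 10
c_2 = 1
t_2 = 2
a_3 = 10
b_3 = 3
c_3 = 8
t_3 = 3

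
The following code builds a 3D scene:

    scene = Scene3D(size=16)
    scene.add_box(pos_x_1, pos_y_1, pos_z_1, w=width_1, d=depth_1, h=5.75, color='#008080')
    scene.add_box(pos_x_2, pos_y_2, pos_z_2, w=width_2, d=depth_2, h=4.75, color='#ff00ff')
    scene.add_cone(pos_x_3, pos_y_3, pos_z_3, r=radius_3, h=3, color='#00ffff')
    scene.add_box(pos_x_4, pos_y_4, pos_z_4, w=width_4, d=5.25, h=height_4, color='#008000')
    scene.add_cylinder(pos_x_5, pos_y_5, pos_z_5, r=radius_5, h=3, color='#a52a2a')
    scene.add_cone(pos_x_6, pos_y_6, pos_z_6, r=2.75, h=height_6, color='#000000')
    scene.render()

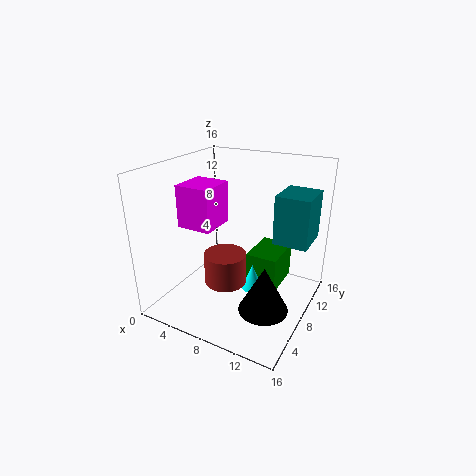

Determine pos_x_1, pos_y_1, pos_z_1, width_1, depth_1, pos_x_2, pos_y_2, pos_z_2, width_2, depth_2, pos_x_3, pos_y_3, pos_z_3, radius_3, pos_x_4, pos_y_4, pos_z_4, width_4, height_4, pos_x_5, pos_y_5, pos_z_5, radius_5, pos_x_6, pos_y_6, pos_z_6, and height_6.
pos_x_1 = 11; pos_y_1 = 10.75; pos_z_1 = 6.75; width_1 = 4; depth_1 = 4.75; pos_x_2 = 1.75; pos_y_2 = 5.5; pos_z_2 = 9; width_2 = 4; depth_2 = 4.25; pos_x_3 = 9.5; pos_y_3 = 8.75; pos_z_3 = 1.5; radius_3 = 1.25; pos_x_4 = 8.25; pos_y_4 = 9.5; pos_z_4 = 1; width_4 = 3.75; height_4 = 4.25; pos_x_5 = 9.5; pos_y_5 = 2.75; pos_z_5 = 6; radius_5 = 2; pos_x_6 = 12; pos_y_6 = 6.5; pos_z_6 = 0.75; height_6 = 5.25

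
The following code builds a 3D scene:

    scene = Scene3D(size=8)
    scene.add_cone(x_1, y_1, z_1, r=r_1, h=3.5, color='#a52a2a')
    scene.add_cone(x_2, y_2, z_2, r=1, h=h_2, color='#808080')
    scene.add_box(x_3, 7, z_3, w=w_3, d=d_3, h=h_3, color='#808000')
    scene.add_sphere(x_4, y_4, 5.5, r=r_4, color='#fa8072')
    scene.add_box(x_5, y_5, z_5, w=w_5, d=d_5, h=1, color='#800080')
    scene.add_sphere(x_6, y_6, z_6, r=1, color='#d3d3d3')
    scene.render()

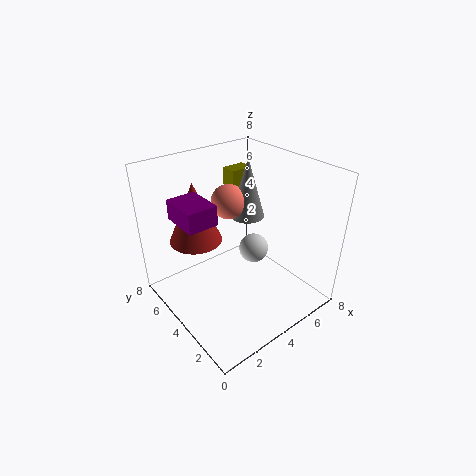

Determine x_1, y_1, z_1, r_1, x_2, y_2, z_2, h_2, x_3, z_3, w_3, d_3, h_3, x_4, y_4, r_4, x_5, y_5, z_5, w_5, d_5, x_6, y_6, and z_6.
x_1 = 2.5, y_1 = 6, z_1 = 3.5, r_1 = 1.5, x_2 = 5.5, y_2 = 5, z_2 = 4.5, h_2 = 3.5, x_3 = 6, z_3 = 4.5, w_3 = 1.5, d_3 = 1, h_3 = 2, x_4 = 4.5, y_4 = 5.5, r_4 = 1, x_5 = 0.5, y_5 = 3, z_5 = 6, w_5 = 1.5, d_5 = 2, x_6 = 7, y_6 = 6, z_6 = 1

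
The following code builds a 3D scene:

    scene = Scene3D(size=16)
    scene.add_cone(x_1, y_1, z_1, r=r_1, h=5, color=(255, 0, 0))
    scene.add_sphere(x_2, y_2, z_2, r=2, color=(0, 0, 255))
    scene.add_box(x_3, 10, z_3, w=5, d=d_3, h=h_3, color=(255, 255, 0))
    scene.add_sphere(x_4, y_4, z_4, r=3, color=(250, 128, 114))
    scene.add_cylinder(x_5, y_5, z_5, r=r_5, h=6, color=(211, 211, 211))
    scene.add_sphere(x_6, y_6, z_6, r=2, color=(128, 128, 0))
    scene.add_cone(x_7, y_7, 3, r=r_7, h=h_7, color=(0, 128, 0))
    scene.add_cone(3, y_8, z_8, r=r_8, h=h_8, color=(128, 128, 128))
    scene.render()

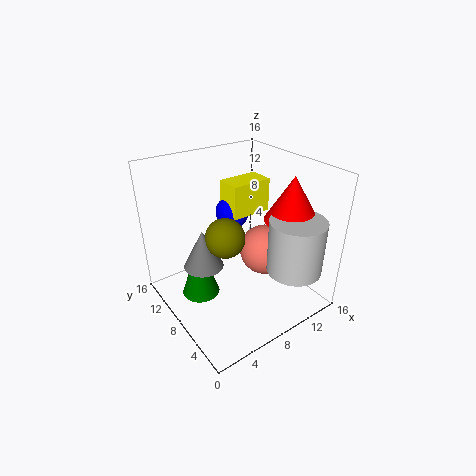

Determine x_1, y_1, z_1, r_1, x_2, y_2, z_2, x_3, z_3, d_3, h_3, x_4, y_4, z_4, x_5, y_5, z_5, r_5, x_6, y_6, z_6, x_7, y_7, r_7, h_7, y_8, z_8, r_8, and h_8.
x_1 = 13; y_1 = 5; z_1 = 10; r_1 = 3; x_2 = 10; y_2 = 12; z_2 = 9; x_3 = 9; z_3 = 9; d_3 = 3; h_3 = 4; x_4 = 12; y_4 = 8; z_4 = 5; x_5 = 12; y_5 = 3; z_5 = 5; r_5 = 3; x_6 = 5; y_6 = 6; z_6 = 10; x_7 = 3; y_7 = 8; r_7 = 2; h_7 = 6; y_8 = 7; z_8 = 7; r_8 = 2; h_8 = 4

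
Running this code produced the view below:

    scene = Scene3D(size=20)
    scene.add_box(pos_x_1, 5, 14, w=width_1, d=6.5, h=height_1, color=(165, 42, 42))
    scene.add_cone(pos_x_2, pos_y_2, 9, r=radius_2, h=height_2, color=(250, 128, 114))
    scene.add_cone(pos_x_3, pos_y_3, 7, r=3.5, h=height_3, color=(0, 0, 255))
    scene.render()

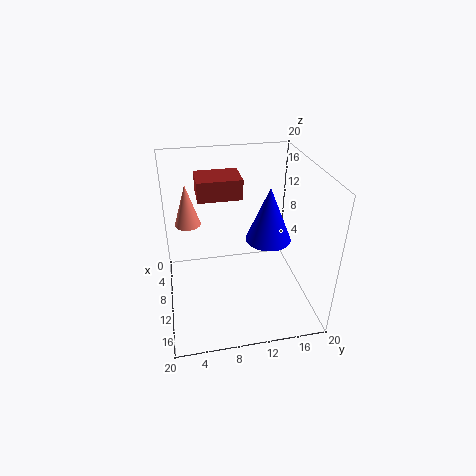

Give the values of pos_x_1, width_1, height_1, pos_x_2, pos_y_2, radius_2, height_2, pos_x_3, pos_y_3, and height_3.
pos_x_1 = 1.5; width_1 = 5; height_1 = 3; pos_x_2 = 3; pos_y_2 = 3.5; radius_2 = 2; height_2 = 6.5; pos_x_3 = 6.5; pos_y_3 = 15.5; height_3 = 8.5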